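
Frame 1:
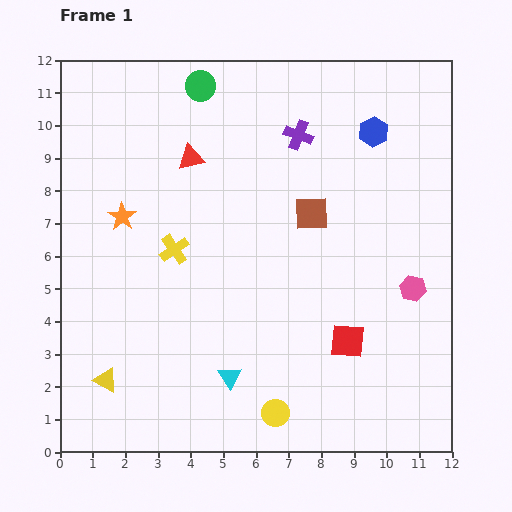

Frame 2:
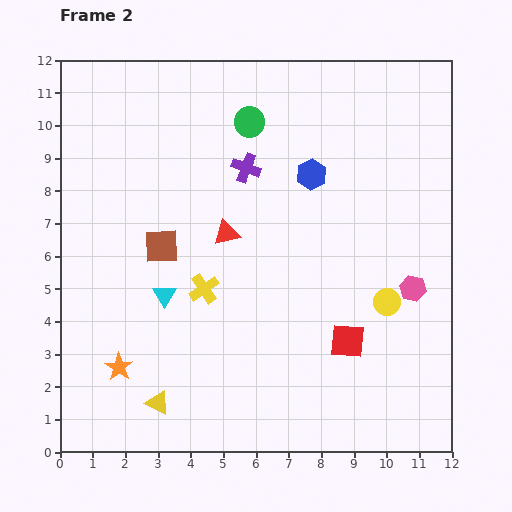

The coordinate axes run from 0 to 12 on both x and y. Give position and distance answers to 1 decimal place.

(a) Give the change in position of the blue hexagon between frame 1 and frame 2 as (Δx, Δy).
(-1.9, -1.3)

The blue hexagon was at (9.6, 9.8) in frame 1 and (7.7, 8.5) in frame 2.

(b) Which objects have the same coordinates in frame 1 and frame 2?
the red square, the pink hexagon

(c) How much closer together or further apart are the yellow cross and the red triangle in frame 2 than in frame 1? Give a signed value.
-1.0

Distance in frame 1: 2.8. Distance in frame 2: 1.8.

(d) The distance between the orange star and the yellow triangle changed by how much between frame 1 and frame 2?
-3.4

Distance in frame 1: 5.0. Distance in frame 2: 1.6.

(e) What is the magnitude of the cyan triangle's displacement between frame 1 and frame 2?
3.2

The cyan triangle moved from (5.2, 2.3) to (3.2, 4.8), a distance of √(2.0² + 2.5²) ≈ 3.2.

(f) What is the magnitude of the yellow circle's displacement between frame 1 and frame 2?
4.8

The yellow circle moved from (6.6, 1.2) to (10.0, 4.6), a distance of √(3.4² + 3.4²) ≈ 4.8.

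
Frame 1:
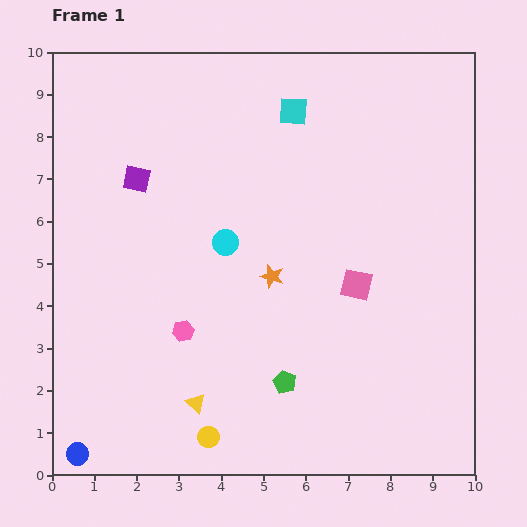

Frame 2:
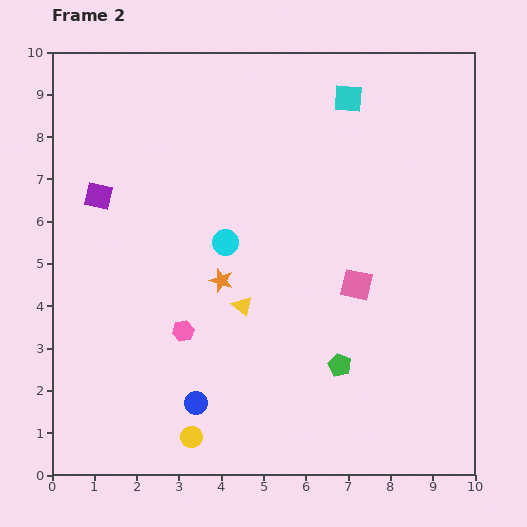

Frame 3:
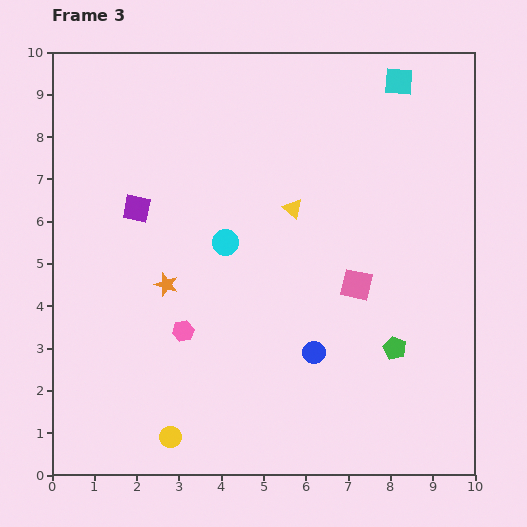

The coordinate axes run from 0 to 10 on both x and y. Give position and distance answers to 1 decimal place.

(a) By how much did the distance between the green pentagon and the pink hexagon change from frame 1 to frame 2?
+1.1

Distance in frame 1: 2.7. Distance in frame 2: 3.8.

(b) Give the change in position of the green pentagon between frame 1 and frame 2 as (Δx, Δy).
(1.3, 0.4)

The green pentagon was at (5.5, 2.2) in frame 1 and (6.8, 2.6) in frame 2.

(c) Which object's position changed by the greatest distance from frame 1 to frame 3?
the blue circle

(moved 6.1; next 5.1)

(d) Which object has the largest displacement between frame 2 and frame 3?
the blue circle

(moved 3.0; next 2.6)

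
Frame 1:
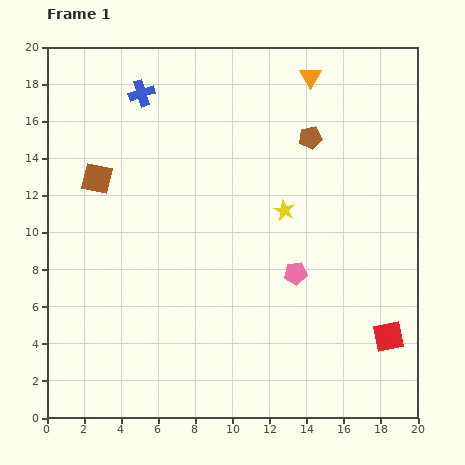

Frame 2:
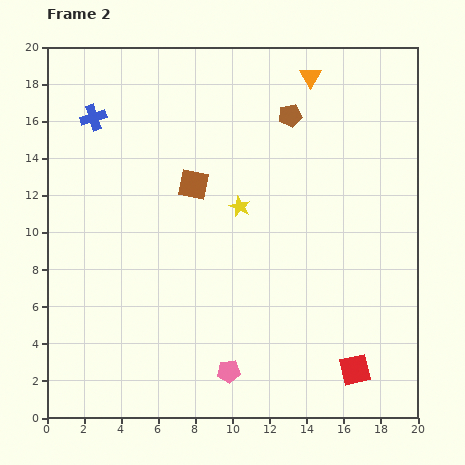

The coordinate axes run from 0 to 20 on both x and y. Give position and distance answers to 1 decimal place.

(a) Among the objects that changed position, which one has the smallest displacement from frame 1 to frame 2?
the brown pentagon

(moved 1.6)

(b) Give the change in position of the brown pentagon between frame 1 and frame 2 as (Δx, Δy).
(-1.1, 1.2)

The brown pentagon was at (14.2, 15.1) in frame 1 and (13.1, 16.3) in frame 2.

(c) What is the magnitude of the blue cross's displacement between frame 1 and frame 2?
2.9

The blue cross moved from (5.1, 17.5) to (2.5, 16.2), a distance of √(2.6² + 1.3²) ≈ 2.9.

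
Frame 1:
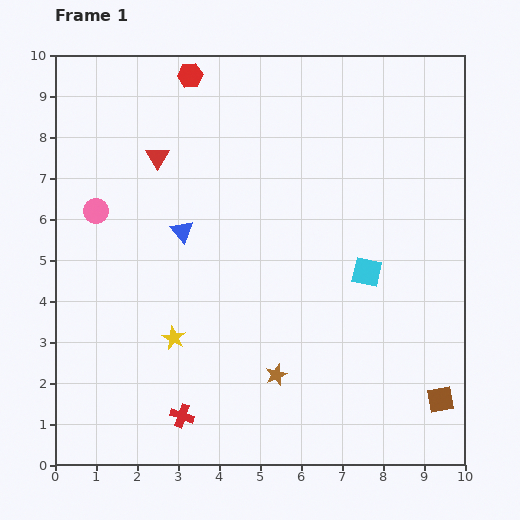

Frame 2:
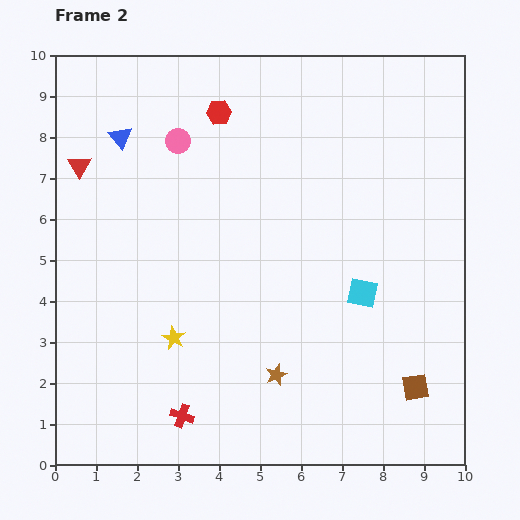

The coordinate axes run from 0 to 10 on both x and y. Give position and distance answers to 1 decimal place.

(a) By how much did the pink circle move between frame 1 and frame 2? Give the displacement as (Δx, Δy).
(2.0, 1.7)

The pink circle was at (1.0, 6.2) in frame 1 and (3.0, 7.9) in frame 2.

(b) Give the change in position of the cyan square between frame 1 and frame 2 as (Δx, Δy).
(-0.1, -0.5)

The cyan square was at (7.6, 4.7) in frame 1 and (7.5, 4.2) in frame 2.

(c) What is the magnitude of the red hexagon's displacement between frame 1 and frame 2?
1.1

The red hexagon moved from (3.3, 9.5) to (4.0, 8.6), a distance of √(0.7² + 0.9²) ≈ 1.1.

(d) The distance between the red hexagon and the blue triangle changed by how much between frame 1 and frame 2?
-1.3

Distance in frame 1: 3.8. Distance in frame 2: 2.5.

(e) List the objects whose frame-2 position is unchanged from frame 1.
the red cross, the brown star, the yellow star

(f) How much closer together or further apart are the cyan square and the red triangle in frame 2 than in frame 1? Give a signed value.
+1.8

Distance in frame 1: 5.8. Distance in frame 2: 7.6.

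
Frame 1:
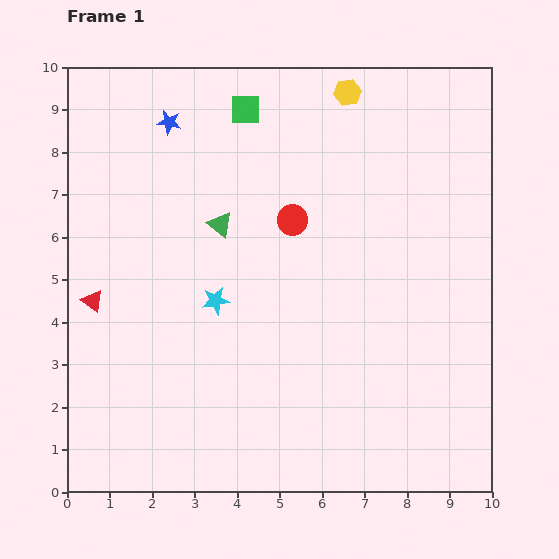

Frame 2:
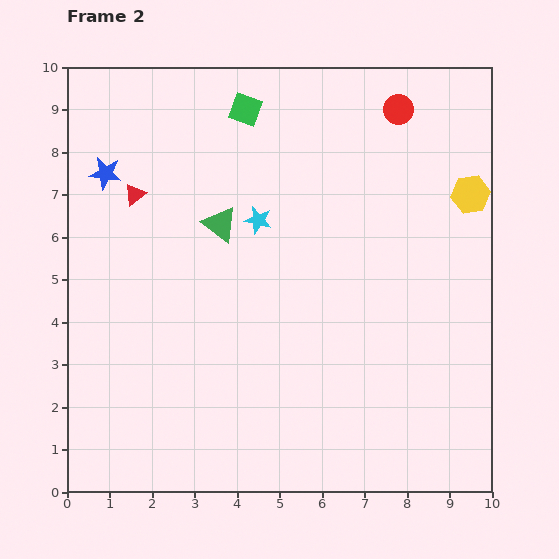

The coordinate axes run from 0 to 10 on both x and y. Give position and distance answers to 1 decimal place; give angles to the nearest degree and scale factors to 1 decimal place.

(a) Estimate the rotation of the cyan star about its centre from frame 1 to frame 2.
23° clockwise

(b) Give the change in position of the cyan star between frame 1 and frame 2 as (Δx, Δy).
(1.0, 1.9)

The cyan star was at (3.5, 4.5) in frame 1 and (4.5, 6.4) in frame 2.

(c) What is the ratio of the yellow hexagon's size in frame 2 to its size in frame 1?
1.4×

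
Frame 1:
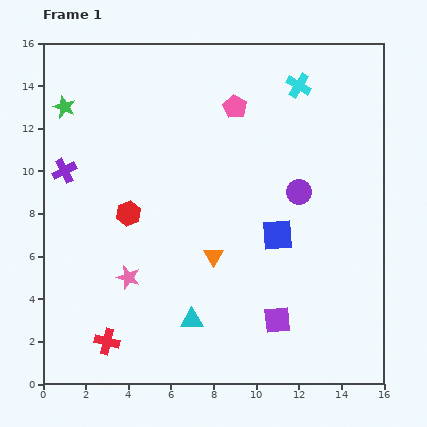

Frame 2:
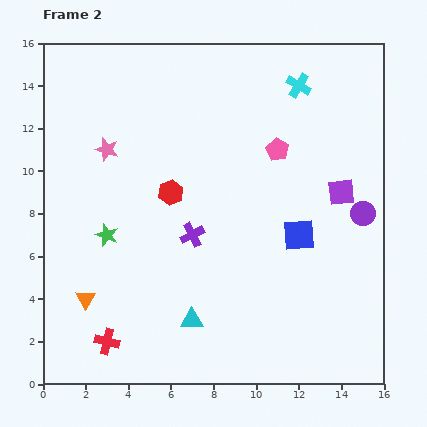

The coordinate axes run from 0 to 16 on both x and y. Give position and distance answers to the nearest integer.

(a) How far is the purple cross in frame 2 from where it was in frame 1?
7

The purple cross moved from (1, 10) to (7, 7), a distance of √(6² + 3²) ≈ 7.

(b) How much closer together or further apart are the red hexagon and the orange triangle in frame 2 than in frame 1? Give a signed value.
+2

Distance in frame 1: 4. Distance in frame 2: 6.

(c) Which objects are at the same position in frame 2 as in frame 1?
the cyan cross, the red cross, the cyan triangle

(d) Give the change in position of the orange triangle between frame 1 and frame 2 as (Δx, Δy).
(-6, -2)

The orange triangle was at (8, 6) in frame 1 and (2, 4) in frame 2.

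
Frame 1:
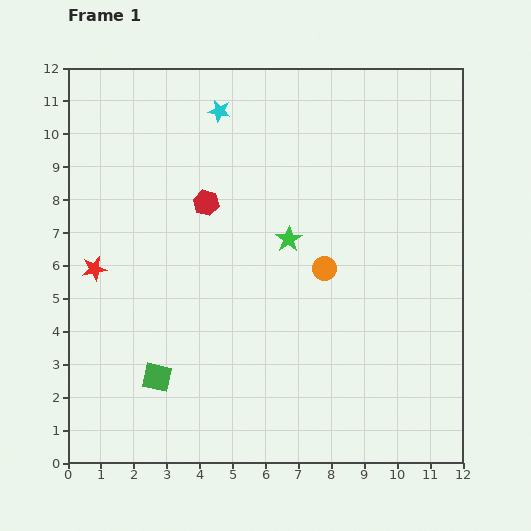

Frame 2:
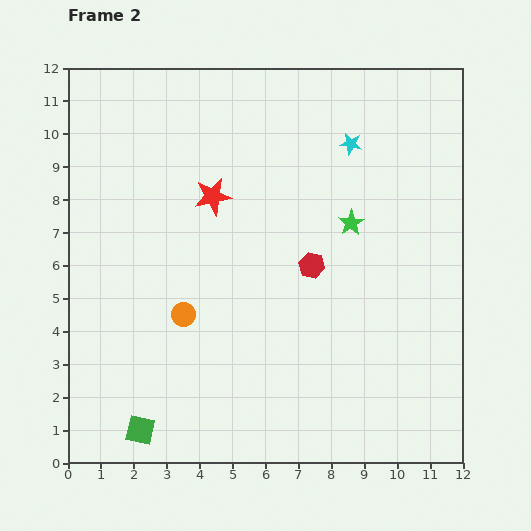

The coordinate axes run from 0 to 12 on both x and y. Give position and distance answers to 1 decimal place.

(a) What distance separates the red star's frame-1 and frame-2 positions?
4.2

The red star moved from (0.8, 5.9) to (4.4, 8.1), a distance of √(3.6² + 2.2²) ≈ 4.2.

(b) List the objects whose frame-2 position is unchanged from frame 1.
none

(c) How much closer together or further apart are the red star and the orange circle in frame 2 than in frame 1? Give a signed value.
-3.3

Distance in frame 1: 7.0. Distance in frame 2: 3.7.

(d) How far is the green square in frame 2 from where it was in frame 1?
1.7

The green square moved from (2.7, 2.6) to (2.2, 1.0), a distance of √(0.5² + 1.6²) ≈ 1.7.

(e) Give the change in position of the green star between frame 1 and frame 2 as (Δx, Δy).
(1.9, 0.5)

The green star was at (6.7, 6.8) in frame 1 and (8.6, 7.3) in frame 2.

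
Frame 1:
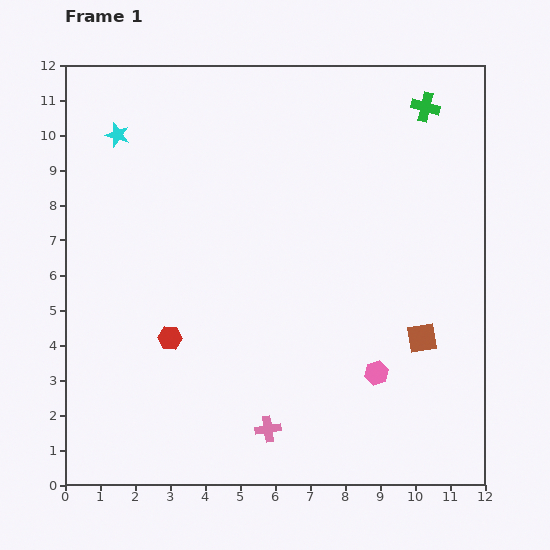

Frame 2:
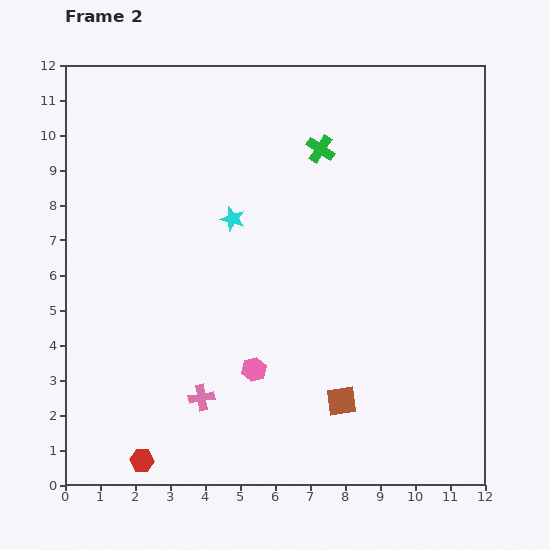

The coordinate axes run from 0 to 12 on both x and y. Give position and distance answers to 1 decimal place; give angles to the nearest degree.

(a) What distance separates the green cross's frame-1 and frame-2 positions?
3.2

The green cross moved from (10.3, 10.8) to (7.3, 9.6), a distance of √(3.0² + 1.2²) ≈ 3.2.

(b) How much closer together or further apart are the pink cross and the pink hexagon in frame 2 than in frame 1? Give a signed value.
-1.8

Distance in frame 1: 3.5. Distance in frame 2: 1.7.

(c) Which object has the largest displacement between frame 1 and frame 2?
the cyan star

(moved 4.1; next 3.6)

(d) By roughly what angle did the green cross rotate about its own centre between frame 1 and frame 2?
19° clockwise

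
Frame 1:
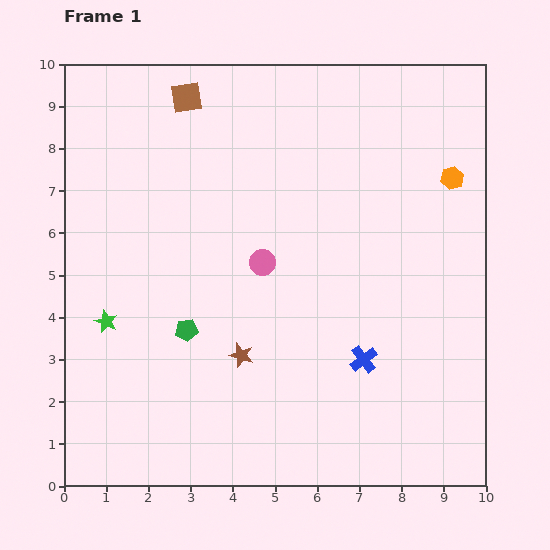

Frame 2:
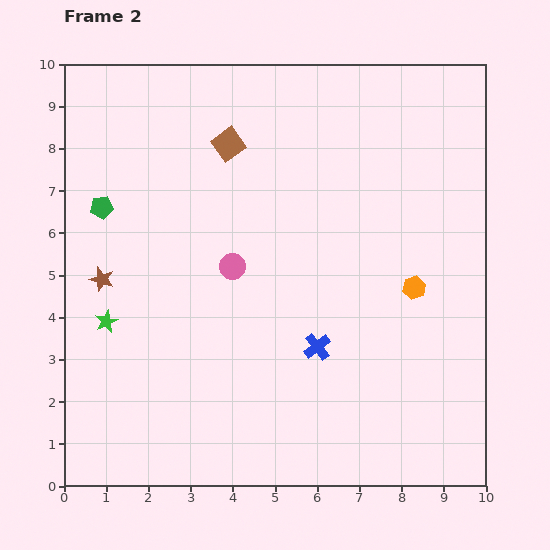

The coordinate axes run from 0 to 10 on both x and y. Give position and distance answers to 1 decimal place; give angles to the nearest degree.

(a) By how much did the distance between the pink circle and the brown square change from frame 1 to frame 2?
-1.4

Distance in frame 1: 4.3. Distance in frame 2: 2.9.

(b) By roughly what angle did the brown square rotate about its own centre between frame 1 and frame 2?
28° counter-clockwise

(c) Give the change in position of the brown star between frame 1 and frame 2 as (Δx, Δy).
(-3.3, 1.8)

The brown star was at (4.2, 3.1) in frame 1 and (0.9, 4.9) in frame 2.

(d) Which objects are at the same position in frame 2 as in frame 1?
the green star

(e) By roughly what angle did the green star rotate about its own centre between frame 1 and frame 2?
24° clockwise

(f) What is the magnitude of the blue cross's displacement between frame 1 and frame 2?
1.1

The blue cross moved from (7.1, 3.0) to (6.0, 3.3), a distance of √(1.1² + 0.3²) ≈ 1.1.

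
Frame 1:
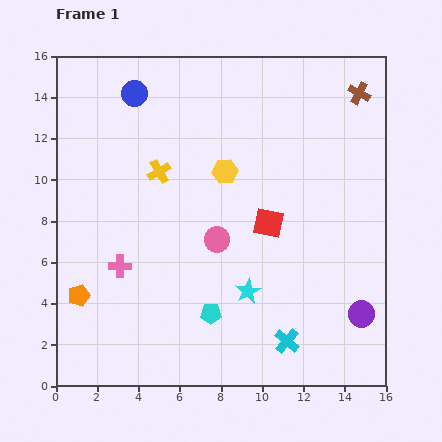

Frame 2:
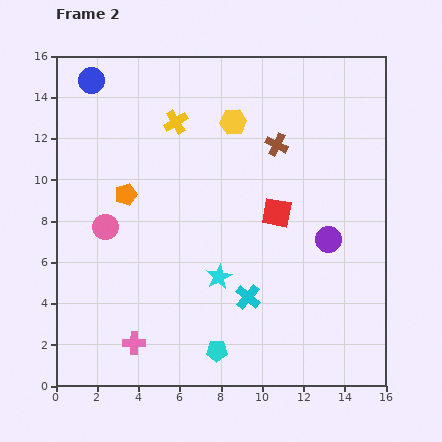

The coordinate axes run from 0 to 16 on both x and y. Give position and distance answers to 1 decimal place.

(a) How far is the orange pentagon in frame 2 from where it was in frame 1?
5.4

The orange pentagon moved from (1.1, 4.4) to (3.4, 9.3), a distance of √(2.3² + 4.9²) ≈ 5.4.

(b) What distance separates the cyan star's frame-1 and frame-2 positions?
1.6

The cyan star moved from (9.3, 4.6) to (7.9, 5.3), a distance of √(1.4² + 0.7²) ≈ 1.6.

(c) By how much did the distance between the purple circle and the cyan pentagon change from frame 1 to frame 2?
+0.3

Distance in frame 1: 7.3. Distance in frame 2: 7.6.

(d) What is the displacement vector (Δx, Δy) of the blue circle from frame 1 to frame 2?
(-2.1, 0.6)

The blue circle was at (3.8, 14.2) in frame 1 and (1.7, 14.8) in frame 2.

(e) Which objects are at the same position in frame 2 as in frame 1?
none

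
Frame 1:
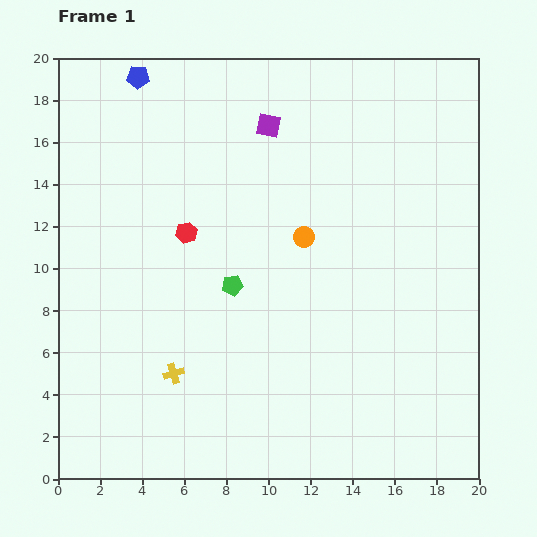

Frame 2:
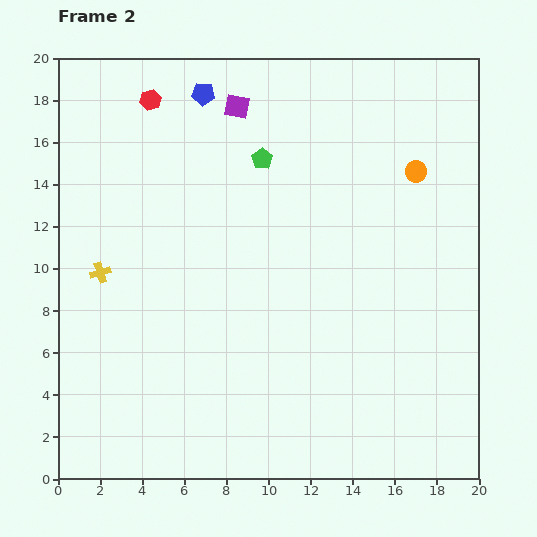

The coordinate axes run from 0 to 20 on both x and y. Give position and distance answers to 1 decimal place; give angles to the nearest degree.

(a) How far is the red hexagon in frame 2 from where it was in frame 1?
6.5

The red hexagon moved from (6.1, 11.7) to (4.4, 18.0), a distance of √(1.7² + 6.3²) ≈ 6.5.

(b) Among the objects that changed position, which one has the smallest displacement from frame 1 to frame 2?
the purple square

(moved 1.7)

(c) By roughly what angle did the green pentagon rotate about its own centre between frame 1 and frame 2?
23° counter-clockwise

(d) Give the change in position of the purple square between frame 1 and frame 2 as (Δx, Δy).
(-1.5, 0.9)

The purple square was at (10.0, 16.8) in frame 1 and (8.5, 17.7) in frame 2.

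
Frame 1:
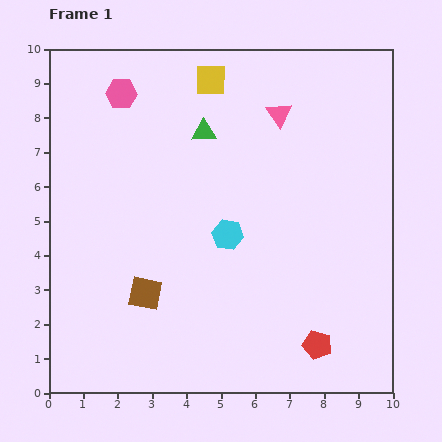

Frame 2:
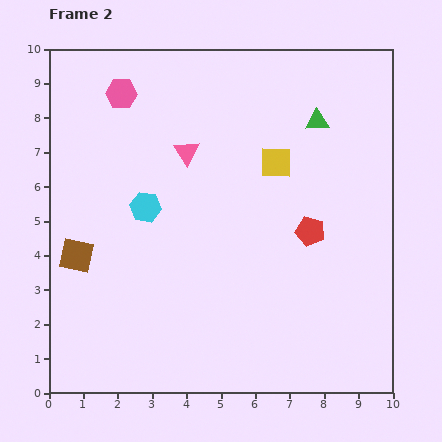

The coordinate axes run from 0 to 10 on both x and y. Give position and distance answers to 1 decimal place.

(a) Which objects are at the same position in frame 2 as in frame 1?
the pink hexagon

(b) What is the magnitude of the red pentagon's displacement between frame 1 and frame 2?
3.3

The red pentagon moved from (7.8, 1.4) to (7.6, 4.7), a distance of √(0.2² + 3.3²) ≈ 3.3.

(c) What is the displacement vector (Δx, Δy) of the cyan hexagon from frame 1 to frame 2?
(-2.4, 0.8)

The cyan hexagon was at (5.2, 4.6) in frame 1 and (2.8, 5.4) in frame 2.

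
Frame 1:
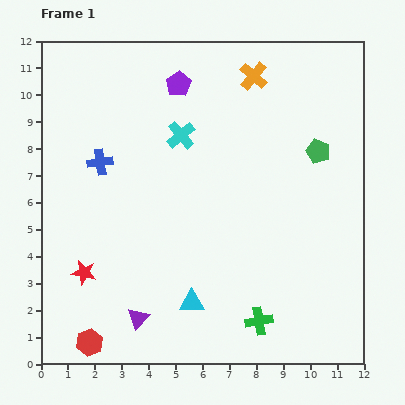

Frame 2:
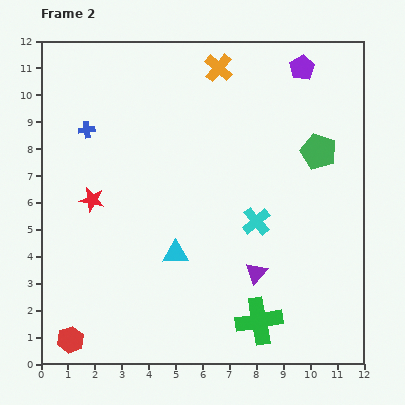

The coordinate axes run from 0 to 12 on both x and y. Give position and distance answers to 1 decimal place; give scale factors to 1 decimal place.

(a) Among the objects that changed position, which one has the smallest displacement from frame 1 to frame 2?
the red hexagon

(moved 0.7)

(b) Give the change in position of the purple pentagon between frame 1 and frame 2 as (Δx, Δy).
(4.6, 0.6)

The purple pentagon was at (5.1, 10.4) in frame 1 and (9.7, 11.0) in frame 2.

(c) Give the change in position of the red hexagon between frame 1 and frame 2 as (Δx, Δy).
(-0.7, 0.1)

The red hexagon was at (1.8, 0.8) in frame 1 and (1.1, 0.9) in frame 2.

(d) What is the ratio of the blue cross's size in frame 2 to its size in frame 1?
0.6×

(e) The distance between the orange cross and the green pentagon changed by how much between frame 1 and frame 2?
+1.1

Distance in frame 1: 3.7. Distance in frame 2: 4.8.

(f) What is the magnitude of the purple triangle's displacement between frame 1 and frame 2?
4.7

The purple triangle moved from (3.6, 1.7) to (8.0, 3.4), a distance of √(4.4² + 1.7²) ≈ 4.7.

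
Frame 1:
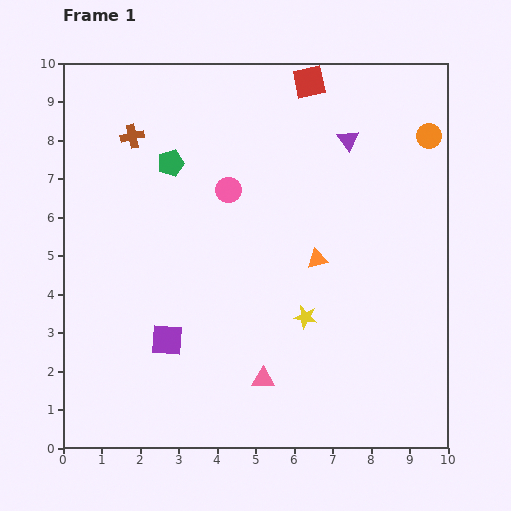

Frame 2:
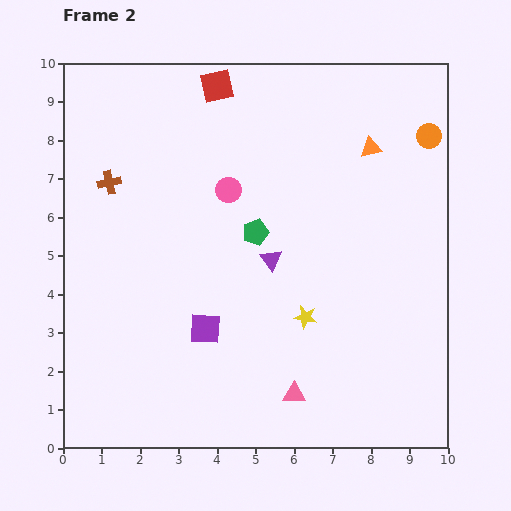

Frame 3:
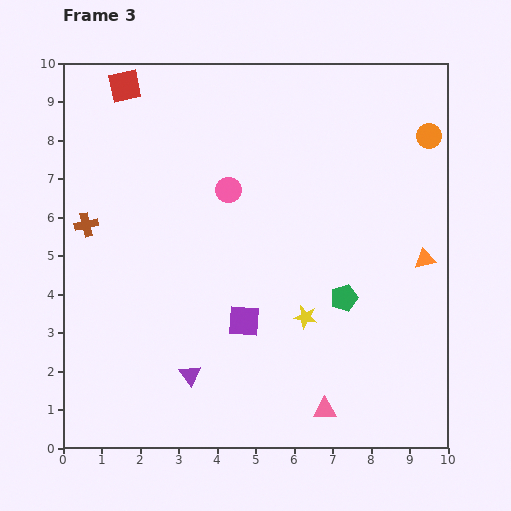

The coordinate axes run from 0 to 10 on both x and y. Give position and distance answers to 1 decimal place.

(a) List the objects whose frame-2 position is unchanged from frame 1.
the yellow star, the orange circle, the pink circle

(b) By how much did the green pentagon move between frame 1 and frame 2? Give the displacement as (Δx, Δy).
(2.2, -1.8)

The green pentagon was at (2.8, 7.4) in frame 1 and (5.0, 5.6) in frame 2.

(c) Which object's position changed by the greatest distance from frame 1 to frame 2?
the purple triangle

(moved 3.7; next 3.2)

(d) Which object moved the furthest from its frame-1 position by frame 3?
the purple triangle

(moved 7.3; next 5.7)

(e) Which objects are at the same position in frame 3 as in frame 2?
the yellow star, the orange circle, the pink circle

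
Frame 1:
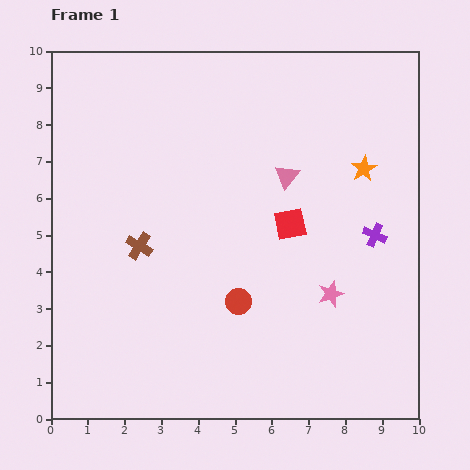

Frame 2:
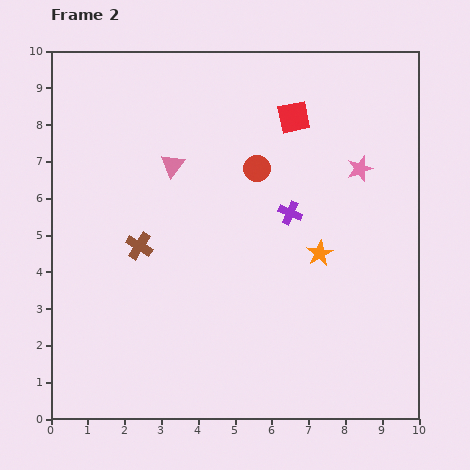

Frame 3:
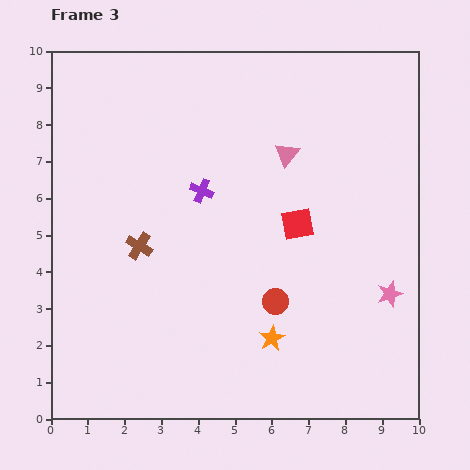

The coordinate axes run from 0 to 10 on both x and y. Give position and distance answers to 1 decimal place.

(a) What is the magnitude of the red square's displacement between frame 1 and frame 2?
2.9

The red square moved from (6.5, 5.3) to (6.6, 8.2), a distance of √(0.1² + 2.9²) ≈ 2.9.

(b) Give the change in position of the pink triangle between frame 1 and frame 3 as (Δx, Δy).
(0.0, 0.6)

The pink triangle was at (6.4, 6.6) in frame 1 and (6.4, 7.2) in frame 3.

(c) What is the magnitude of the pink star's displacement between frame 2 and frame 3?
3.5

The pink star moved from (8.4, 6.8) to (9.2, 3.4), a distance of √(0.8² + 3.4²) ≈ 3.5.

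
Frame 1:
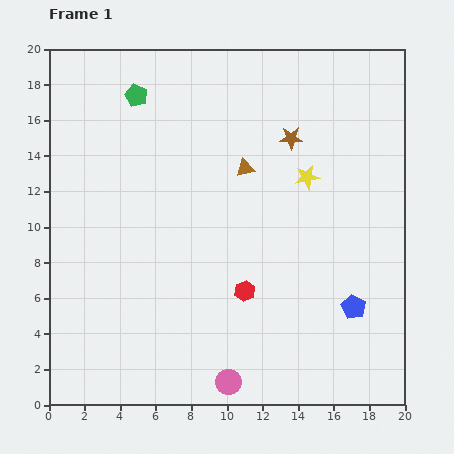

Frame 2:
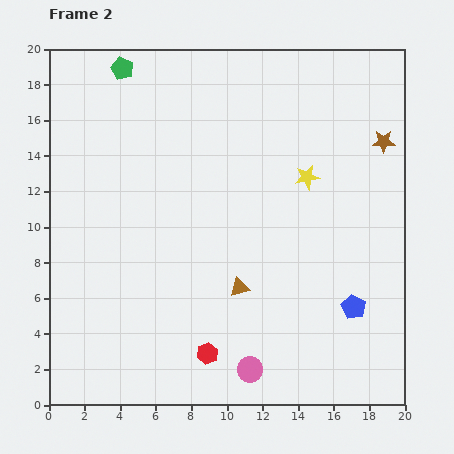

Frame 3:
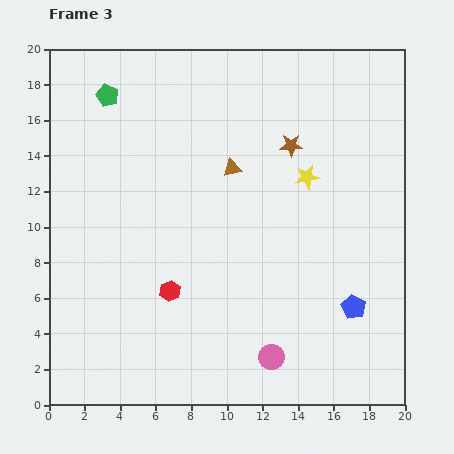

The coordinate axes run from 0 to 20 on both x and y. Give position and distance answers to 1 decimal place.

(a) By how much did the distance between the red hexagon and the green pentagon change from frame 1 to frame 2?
+4.1

Distance in frame 1: 12.6. Distance in frame 2: 16.7.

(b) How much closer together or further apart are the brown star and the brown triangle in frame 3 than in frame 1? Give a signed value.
+0.4

Distance in frame 1: 3.1. Distance in frame 3: 3.5.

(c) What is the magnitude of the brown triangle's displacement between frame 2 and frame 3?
6.7

The brown triangle moved from (10.7, 6.6) to (10.3, 13.3), a distance of √(0.4² + 6.7²) ≈ 6.7.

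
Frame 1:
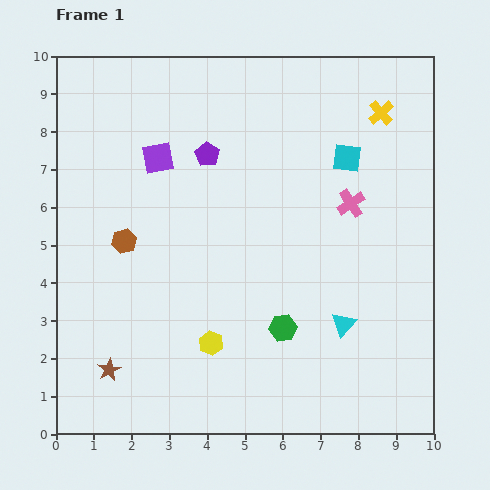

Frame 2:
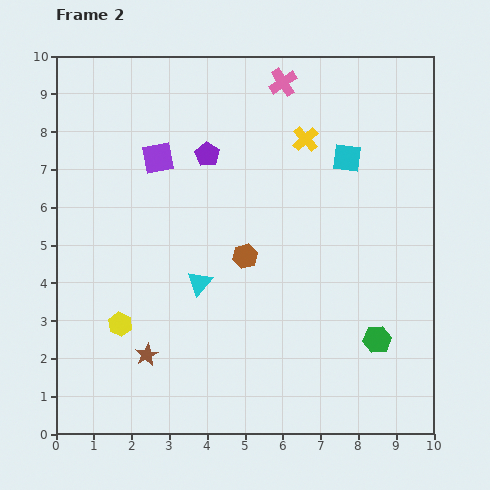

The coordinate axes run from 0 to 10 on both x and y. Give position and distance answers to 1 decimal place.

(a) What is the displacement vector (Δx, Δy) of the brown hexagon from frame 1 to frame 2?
(3.2, -0.4)

The brown hexagon was at (1.8, 5.1) in frame 1 and (5.0, 4.7) in frame 2.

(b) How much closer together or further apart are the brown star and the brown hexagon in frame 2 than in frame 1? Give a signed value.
+0.3

Distance in frame 1: 3.4. Distance in frame 2: 3.7.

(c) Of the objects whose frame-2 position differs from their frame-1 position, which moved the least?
the brown star

(moved 1.1)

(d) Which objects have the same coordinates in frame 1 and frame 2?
the purple pentagon, the purple square, the cyan square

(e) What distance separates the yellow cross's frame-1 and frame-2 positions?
2.1

The yellow cross moved from (8.6, 8.5) to (6.6, 7.8), a distance of √(2.0² + 0.7²) ≈ 2.1.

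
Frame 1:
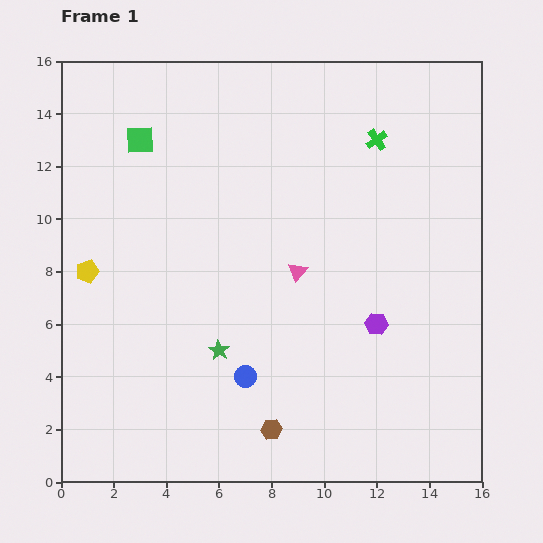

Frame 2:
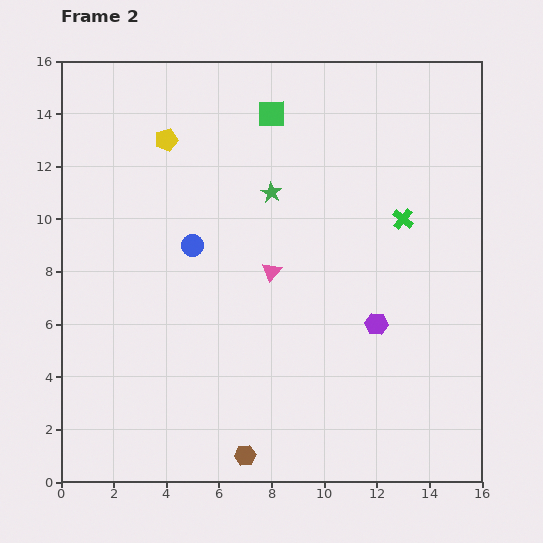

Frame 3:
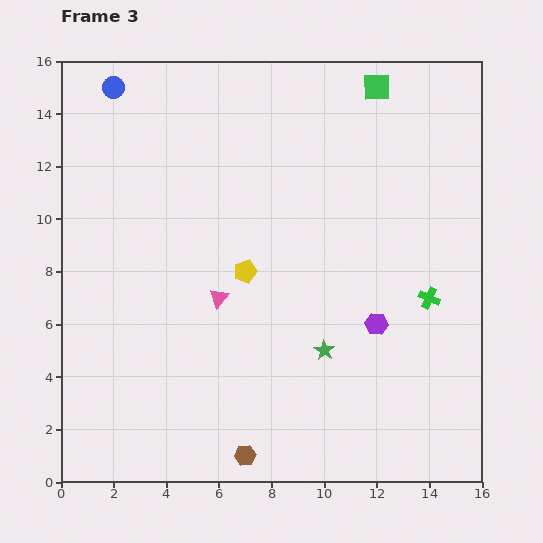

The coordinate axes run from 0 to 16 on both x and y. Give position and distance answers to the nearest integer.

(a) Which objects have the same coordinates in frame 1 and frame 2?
the purple hexagon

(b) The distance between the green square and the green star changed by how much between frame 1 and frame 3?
+1

Distance in frame 1: 9. Distance in frame 3: 10.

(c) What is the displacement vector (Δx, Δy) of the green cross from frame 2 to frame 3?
(1, -3)

The green cross was at (13, 10) in frame 2 and (14, 7) in frame 3.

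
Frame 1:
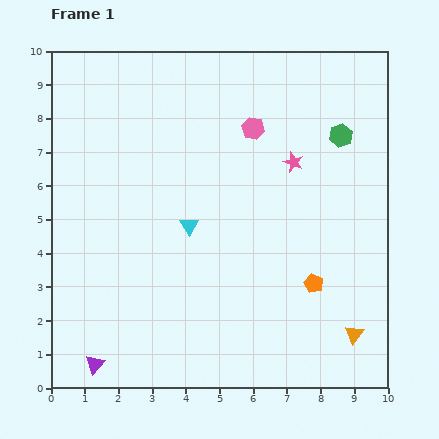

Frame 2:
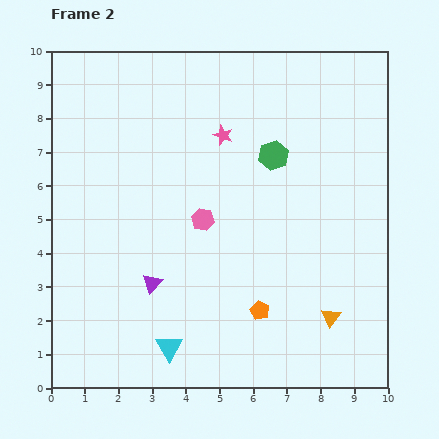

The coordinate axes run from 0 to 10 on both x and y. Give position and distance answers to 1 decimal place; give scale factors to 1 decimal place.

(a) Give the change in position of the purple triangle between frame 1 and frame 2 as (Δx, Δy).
(1.7, 2.4)

The purple triangle was at (1.3, 0.7) in frame 1 and (3.0, 3.1) in frame 2.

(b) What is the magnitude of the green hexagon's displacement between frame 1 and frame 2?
2.1

The green hexagon moved from (8.6, 7.5) to (6.6, 6.9), a distance of √(2.0² + 0.6²) ≈ 2.1.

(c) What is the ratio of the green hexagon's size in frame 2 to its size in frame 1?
1.3×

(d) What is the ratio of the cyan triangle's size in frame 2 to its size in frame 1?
1.5×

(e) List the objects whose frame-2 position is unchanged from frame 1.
none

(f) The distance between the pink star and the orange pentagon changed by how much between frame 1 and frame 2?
+1.7

Distance in frame 1: 3.6. Distance in frame 2: 5.3.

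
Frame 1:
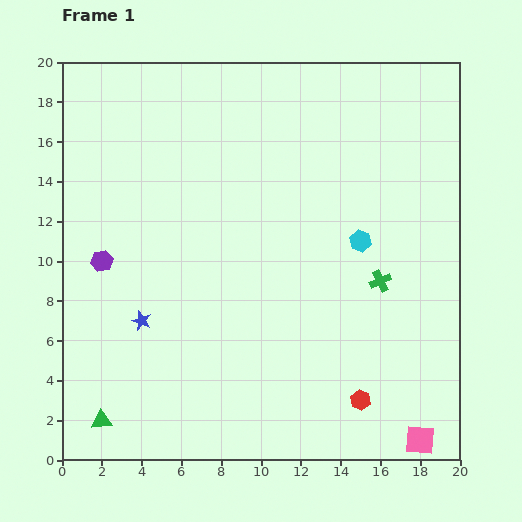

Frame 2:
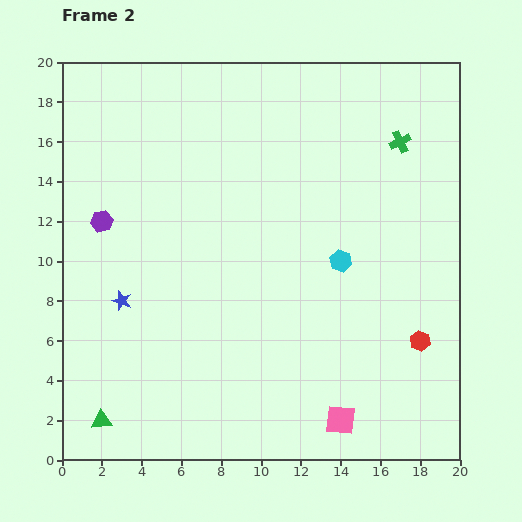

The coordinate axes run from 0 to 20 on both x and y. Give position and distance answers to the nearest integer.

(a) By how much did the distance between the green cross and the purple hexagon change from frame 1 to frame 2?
+2

Distance in frame 1: 14. Distance in frame 2: 16.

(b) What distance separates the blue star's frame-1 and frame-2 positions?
1

The blue star moved from (4, 7) to (3, 8), a distance of √(1² + 1²) ≈ 1.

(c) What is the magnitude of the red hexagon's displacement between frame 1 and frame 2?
4

The red hexagon moved from (15, 3) to (18, 6), a distance of √(3² + 3²) ≈ 4.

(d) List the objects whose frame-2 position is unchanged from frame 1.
the green triangle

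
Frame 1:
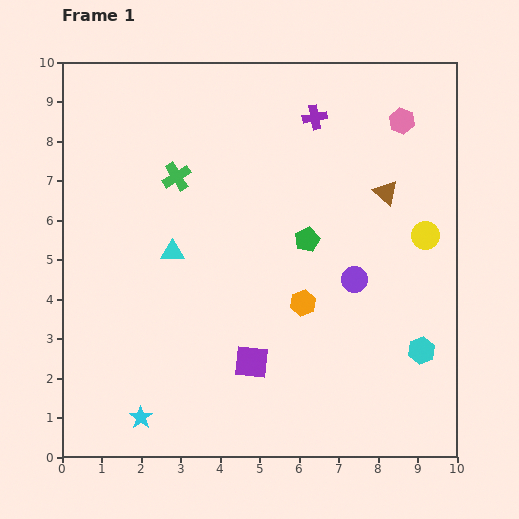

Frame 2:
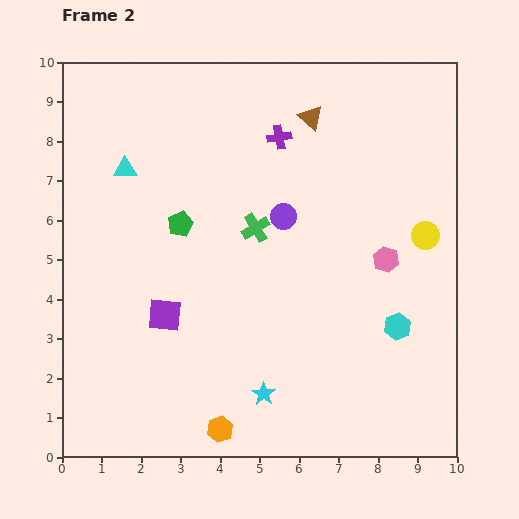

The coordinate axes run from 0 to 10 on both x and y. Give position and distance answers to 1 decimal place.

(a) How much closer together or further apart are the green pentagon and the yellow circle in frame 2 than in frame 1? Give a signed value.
+3.2

Distance in frame 1: 3.0. Distance in frame 2: 6.2.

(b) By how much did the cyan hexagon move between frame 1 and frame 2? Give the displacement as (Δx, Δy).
(-0.6, 0.6)

The cyan hexagon was at (9.1, 2.7) in frame 1 and (8.5, 3.3) in frame 2.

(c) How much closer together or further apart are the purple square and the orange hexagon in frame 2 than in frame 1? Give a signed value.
+1.2

Distance in frame 1: 2.0. Distance in frame 2: 3.2.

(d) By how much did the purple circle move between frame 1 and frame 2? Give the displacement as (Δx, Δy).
(-1.8, 1.6)

The purple circle was at (7.4, 4.5) in frame 1 and (5.6, 6.1) in frame 2.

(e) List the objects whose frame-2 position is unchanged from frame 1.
the yellow circle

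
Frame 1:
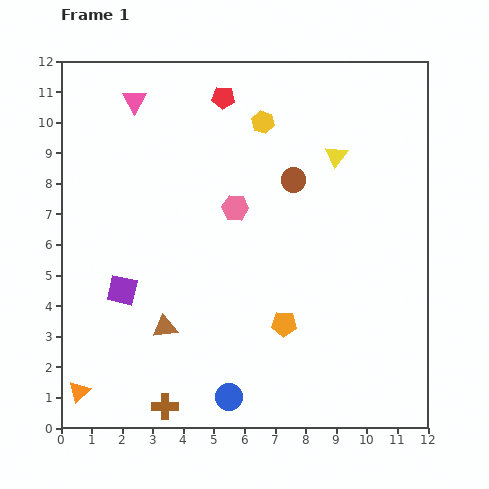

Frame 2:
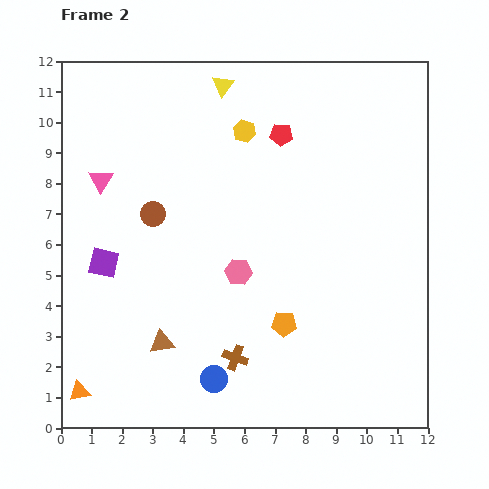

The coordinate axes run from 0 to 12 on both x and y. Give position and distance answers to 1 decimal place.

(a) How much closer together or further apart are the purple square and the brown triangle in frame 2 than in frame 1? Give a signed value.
+1.4

Distance in frame 1: 1.8. Distance in frame 2: 3.2.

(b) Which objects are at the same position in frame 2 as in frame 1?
the orange pentagon, the orange triangle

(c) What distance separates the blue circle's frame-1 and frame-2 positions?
0.8

The blue circle moved from (5.5, 1.0) to (5.0, 1.6), a distance of √(0.5² + 0.6²) ≈ 0.8.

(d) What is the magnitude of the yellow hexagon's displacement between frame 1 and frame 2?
0.7

The yellow hexagon moved from (6.6, 10.0) to (6.0, 9.7), a distance of √(0.6² + 0.3²) ≈ 0.7.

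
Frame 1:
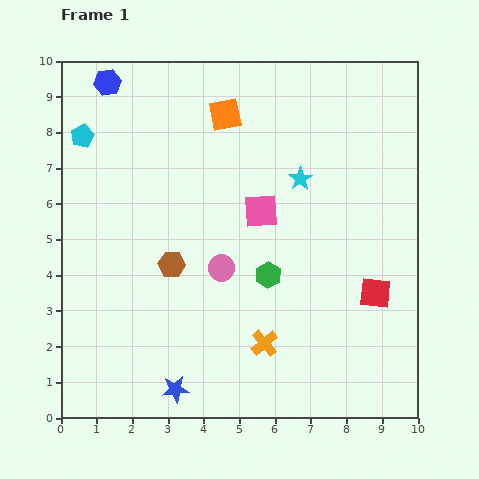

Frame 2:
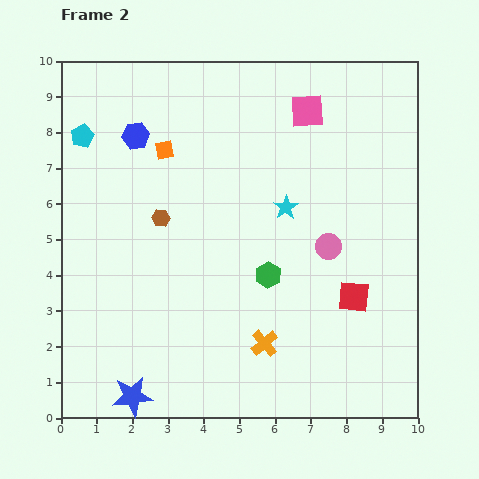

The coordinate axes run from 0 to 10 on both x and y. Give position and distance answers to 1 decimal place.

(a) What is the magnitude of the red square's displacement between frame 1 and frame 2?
0.6

The red square moved from (8.8, 3.5) to (8.2, 3.4), a distance of √(0.6² + 0.1²) ≈ 0.6.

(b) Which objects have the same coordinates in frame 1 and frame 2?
the green hexagon, the cyan pentagon, the orange cross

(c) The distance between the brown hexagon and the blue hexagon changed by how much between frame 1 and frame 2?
-3.0

Distance in frame 1: 5.4. Distance in frame 2: 2.4.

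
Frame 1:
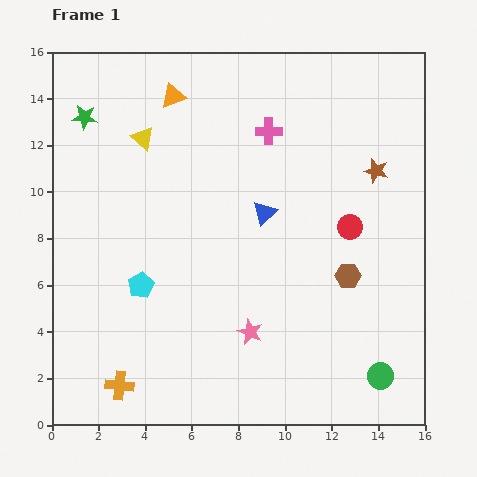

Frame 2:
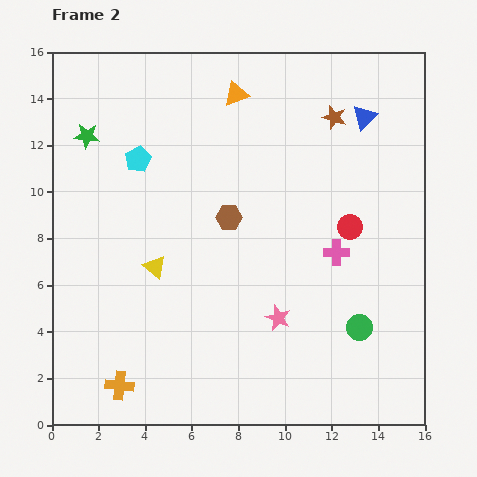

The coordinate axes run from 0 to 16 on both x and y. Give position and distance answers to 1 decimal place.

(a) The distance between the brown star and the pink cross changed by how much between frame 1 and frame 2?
+0.9

Distance in frame 1: 4.9. Distance in frame 2: 5.8.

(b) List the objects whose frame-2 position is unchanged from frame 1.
the red circle, the orange cross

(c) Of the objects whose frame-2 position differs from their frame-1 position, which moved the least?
the green star

(moved 0.8)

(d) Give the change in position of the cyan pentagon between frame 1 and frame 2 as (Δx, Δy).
(-0.1, 5.4)

The cyan pentagon was at (3.8, 6.0) in frame 1 and (3.7, 11.4) in frame 2.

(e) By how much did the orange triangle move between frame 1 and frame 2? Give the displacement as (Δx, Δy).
(2.7, 0.1)

The orange triangle was at (5.2, 14.1) in frame 1 and (7.9, 14.2) in frame 2.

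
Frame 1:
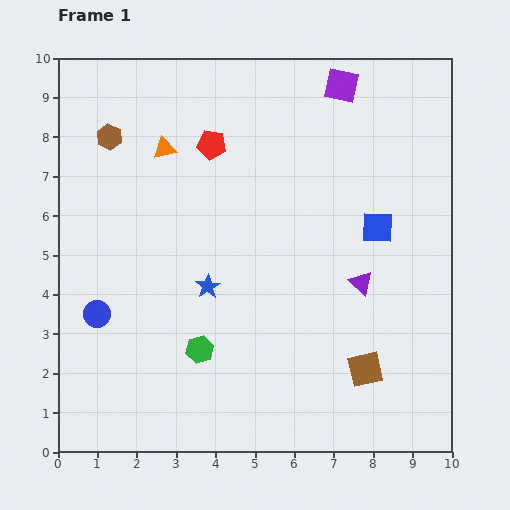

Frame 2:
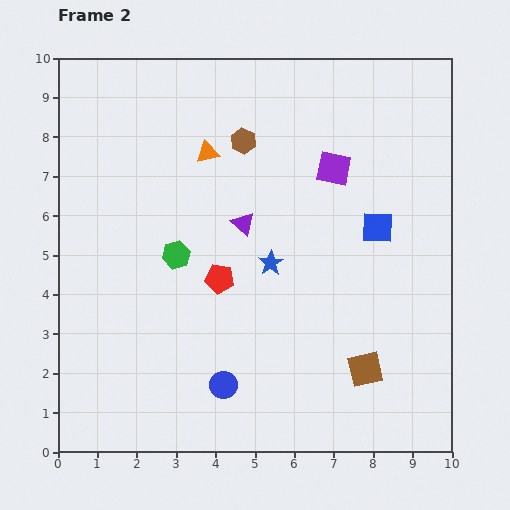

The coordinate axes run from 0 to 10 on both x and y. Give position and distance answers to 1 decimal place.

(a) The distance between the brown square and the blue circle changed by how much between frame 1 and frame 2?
-3.3

Distance in frame 1: 6.9. Distance in frame 2: 3.6.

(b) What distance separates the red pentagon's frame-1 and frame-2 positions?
3.4

The red pentagon moved from (3.9, 7.8) to (4.1, 4.4), a distance of √(0.2² + 3.4²) ≈ 3.4.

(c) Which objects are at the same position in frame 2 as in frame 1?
the blue square, the brown square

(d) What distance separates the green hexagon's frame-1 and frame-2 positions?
2.5

The green hexagon moved from (3.6, 2.6) to (3.0, 5.0), a distance of √(0.6² + 2.4²) ≈ 2.5.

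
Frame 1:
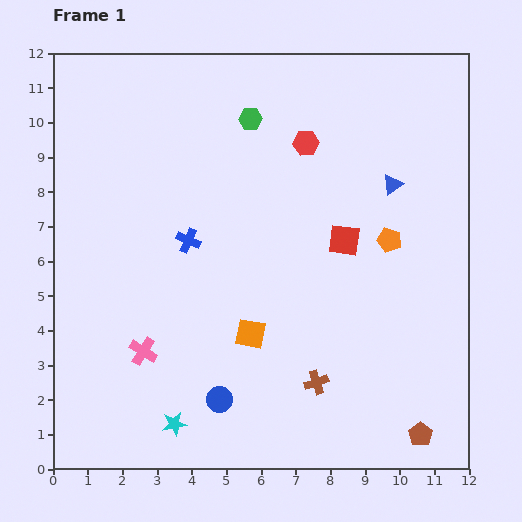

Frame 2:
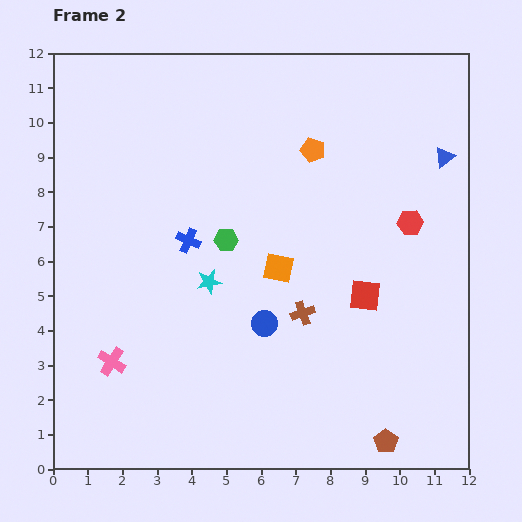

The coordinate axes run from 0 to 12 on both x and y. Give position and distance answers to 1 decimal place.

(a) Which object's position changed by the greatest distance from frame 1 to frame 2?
the cyan star

(moved 4.2; next 3.8)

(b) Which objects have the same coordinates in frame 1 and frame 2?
the blue cross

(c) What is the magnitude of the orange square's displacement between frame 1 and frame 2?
2.1

The orange square moved from (5.7, 3.9) to (6.5, 5.8), a distance of √(0.8² + 1.9²) ≈ 2.1.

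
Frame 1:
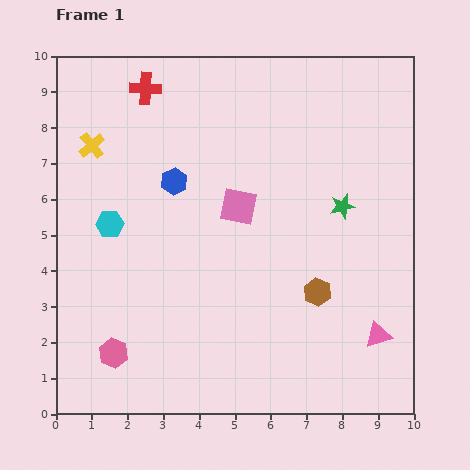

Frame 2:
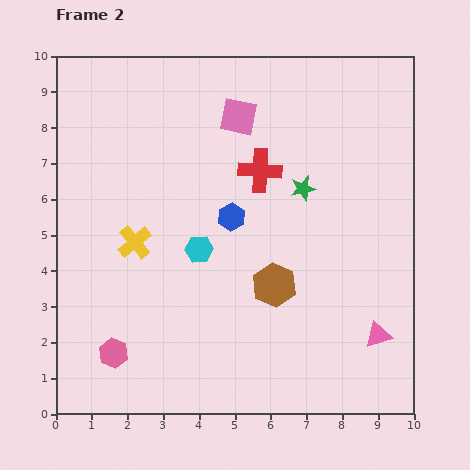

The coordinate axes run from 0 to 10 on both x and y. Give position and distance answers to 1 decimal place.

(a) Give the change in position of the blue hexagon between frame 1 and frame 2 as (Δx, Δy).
(1.6, -1.0)

The blue hexagon was at (3.3, 6.5) in frame 1 and (4.9, 5.5) in frame 2.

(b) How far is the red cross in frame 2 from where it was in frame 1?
3.9

The red cross moved from (2.5, 9.1) to (5.7, 6.8), a distance of √(3.2² + 2.3²) ≈ 3.9.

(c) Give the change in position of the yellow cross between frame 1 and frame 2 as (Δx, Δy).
(1.2, -2.7)

The yellow cross was at (1.0, 7.5) in frame 1 and (2.2, 4.8) in frame 2.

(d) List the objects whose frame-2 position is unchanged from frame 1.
the pink triangle, the pink hexagon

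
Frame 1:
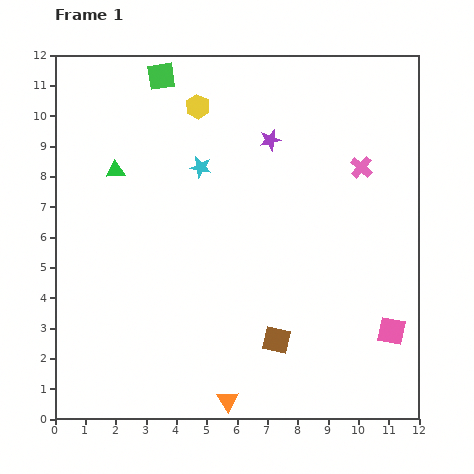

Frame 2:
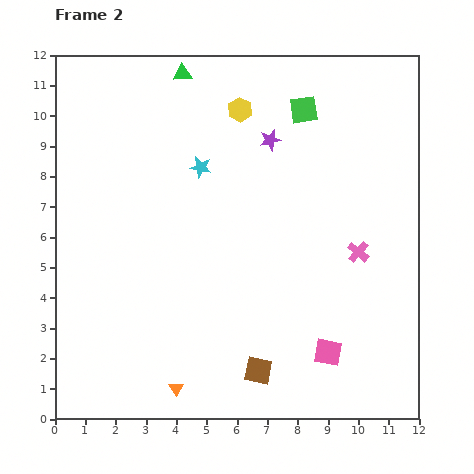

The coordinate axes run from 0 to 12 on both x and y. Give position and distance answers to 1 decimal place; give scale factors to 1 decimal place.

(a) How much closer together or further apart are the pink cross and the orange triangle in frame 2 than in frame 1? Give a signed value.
-1.4

Distance in frame 1: 8.9. Distance in frame 2: 7.5.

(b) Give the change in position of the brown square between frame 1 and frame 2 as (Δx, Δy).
(-0.6, -1.0)

The brown square was at (7.3, 2.6) in frame 1 and (6.7, 1.6) in frame 2.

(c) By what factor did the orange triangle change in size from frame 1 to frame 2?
0.6×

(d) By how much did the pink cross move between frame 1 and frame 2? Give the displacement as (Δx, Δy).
(-0.1, -2.8)

The pink cross was at (10.1, 8.3) in frame 1 and (10.0, 5.5) in frame 2.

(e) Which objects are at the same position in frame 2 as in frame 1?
the purple star, the cyan star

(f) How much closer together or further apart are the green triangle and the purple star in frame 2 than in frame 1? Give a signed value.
-1.6

Distance in frame 1: 5.2. Distance in frame 2: 3.6.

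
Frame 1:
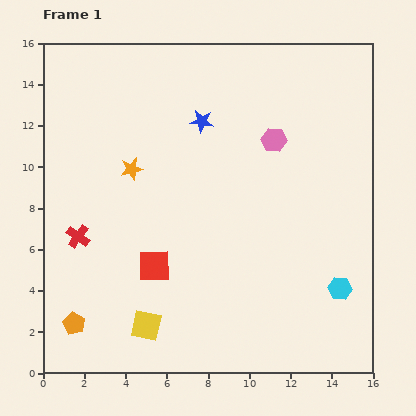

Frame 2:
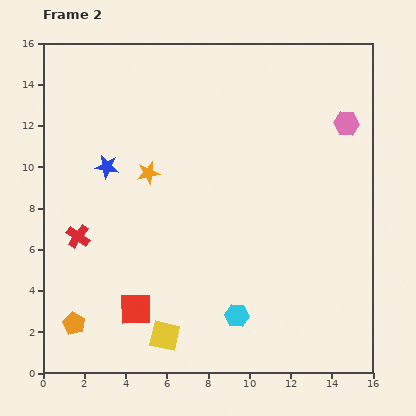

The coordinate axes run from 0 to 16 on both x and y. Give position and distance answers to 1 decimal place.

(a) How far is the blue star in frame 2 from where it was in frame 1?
5.1

The blue star moved from (7.7, 12.2) to (3.1, 10.0), a distance of √(4.6² + 2.2²) ≈ 5.1.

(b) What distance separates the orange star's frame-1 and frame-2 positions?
0.8

The orange star moved from (4.3, 9.9) to (5.1, 9.7), a distance of √(0.8² + 0.2²) ≈ 0.8.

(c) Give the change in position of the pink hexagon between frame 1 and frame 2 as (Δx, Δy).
(3.5, 0.8)

The pink hexagon was at (11.2, 11.3) in frame 1 and (14.7, 12.1) in frame 2.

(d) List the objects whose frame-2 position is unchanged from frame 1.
the orange pentagon, the red cross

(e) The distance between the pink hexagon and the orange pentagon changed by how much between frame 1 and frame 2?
+3.2

Distance in frame 1: 13.2. Distance in frame 2: 16.4.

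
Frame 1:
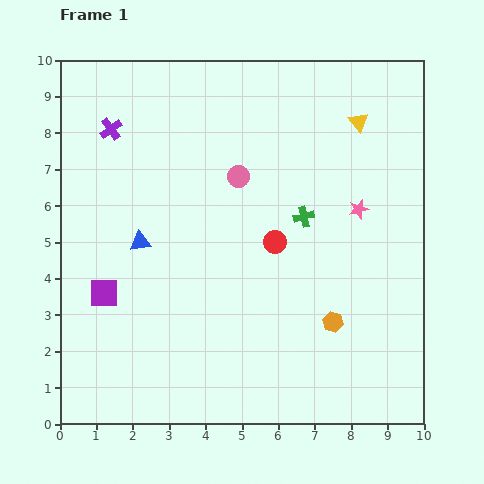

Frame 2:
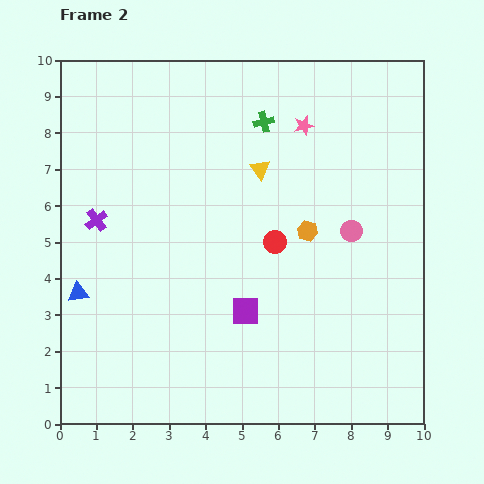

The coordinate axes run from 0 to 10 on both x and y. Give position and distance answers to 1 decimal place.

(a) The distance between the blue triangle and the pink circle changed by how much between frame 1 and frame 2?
+4.5

Distance in frame 1: 3.2. Distance in frame 2: 7.7.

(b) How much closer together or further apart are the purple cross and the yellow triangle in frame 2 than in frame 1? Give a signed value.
-2.1

Distance in frame 1: 6.8. Distance in frame 2: 4.7.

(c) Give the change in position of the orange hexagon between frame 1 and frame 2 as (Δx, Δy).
(-0.7, 2.5)

The orange hexagon was at (7.5, 2.8) in frame 1 and (6.8, 5.3) in frame 2.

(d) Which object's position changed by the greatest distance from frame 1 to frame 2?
the purple square

(moved 3.9; next 3.4)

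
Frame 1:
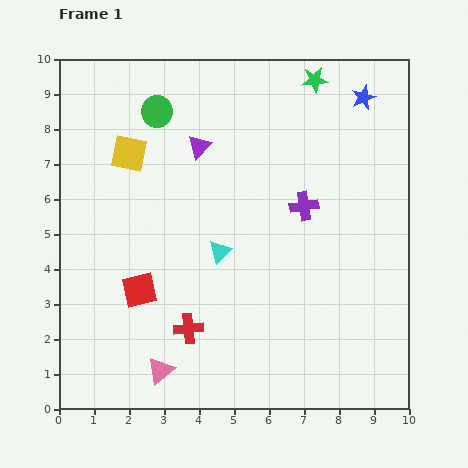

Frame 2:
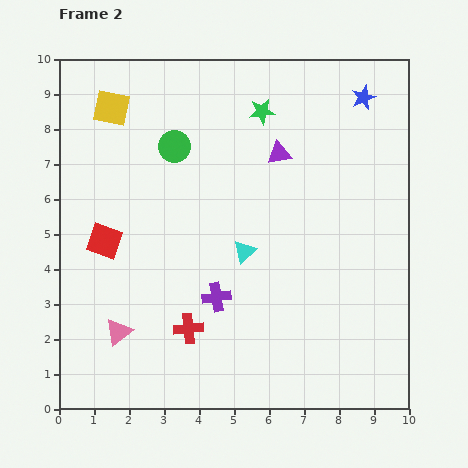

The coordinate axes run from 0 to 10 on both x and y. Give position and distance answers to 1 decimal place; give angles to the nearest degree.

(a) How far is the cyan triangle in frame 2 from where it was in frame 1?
0.7

The cyan triangle moved from (4.6, 4.5) to (5.3, 4.5), a distance of √(0.7² + 0.0²) ≈ 0.7.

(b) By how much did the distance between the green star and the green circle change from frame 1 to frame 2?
-1.9

Distance in frame 1: 4.6. Distance in frame 2: 2.7.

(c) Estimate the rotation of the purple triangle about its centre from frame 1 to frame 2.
33° clockwise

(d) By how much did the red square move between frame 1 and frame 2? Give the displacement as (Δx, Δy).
(-1.0, 1.4)

The red square was at (2.3, 3.4) in frame 1 and (1.3, 4.8) in frame 2.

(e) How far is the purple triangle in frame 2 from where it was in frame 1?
2.3

The purple triangle moved from (4.0, 7.5) to (6.3, 7.3), a distance of √(2.3² + 0.2²) ≈ 2.3.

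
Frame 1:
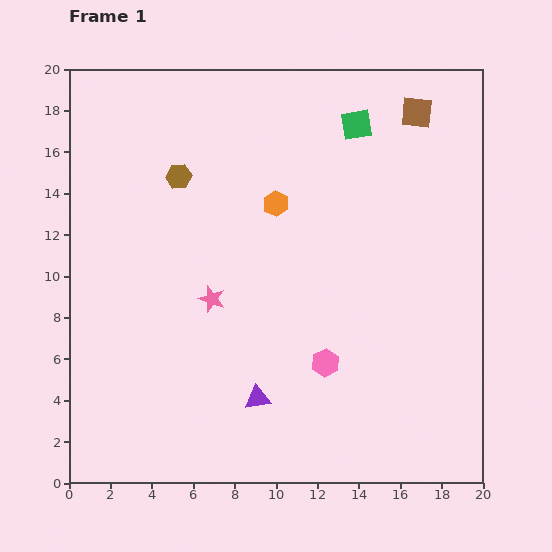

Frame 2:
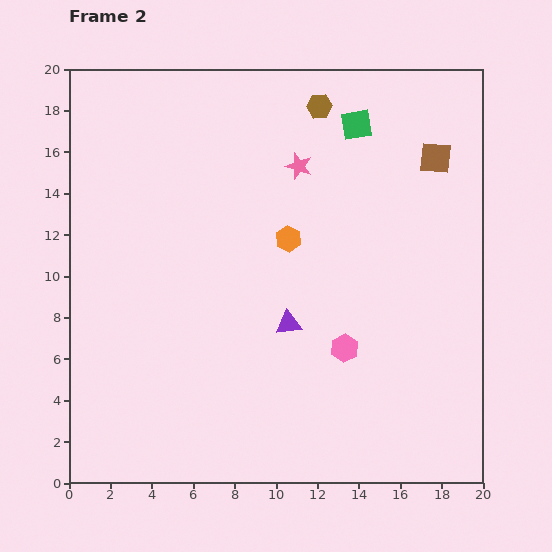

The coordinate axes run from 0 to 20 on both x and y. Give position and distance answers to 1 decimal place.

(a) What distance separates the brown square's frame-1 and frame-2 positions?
2.4

The brown square moved from (16.8, 17.9) to (17.7, 15.7), a distance of √(0.9² + 2.2²) ≈ 2.4.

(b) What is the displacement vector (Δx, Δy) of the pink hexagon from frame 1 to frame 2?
(0.9, 0.7)

The pink hexagon was at (12.4, 5.8) in frame 1 and (13.3, 6.5) in frame 2.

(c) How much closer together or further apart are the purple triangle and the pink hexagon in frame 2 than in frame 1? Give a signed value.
-0.7

Distance in frame 1: 3.7. Distance in frame 2: 3.0.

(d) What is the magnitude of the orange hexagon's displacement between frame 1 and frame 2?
1.8

The orange hexagon moved from (10.0, 13.5) to (10.6, 11.8), a distance of √(0.6² + 1.7²) ≈ 1.8.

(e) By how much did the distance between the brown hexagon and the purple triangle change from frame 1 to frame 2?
-0.8

Distance in frame 1: 11.4. Distance in frame 2: 10.6.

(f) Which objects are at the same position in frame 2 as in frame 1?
the green square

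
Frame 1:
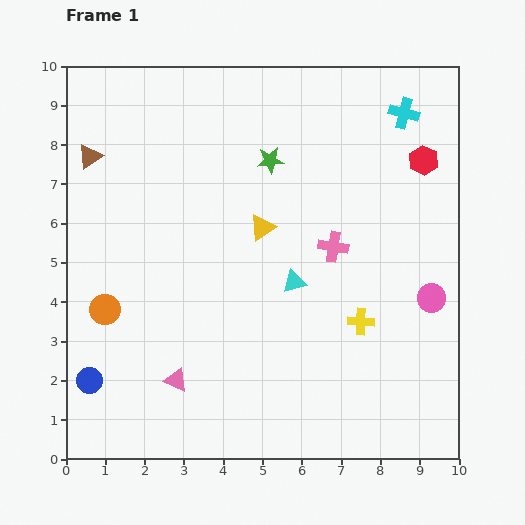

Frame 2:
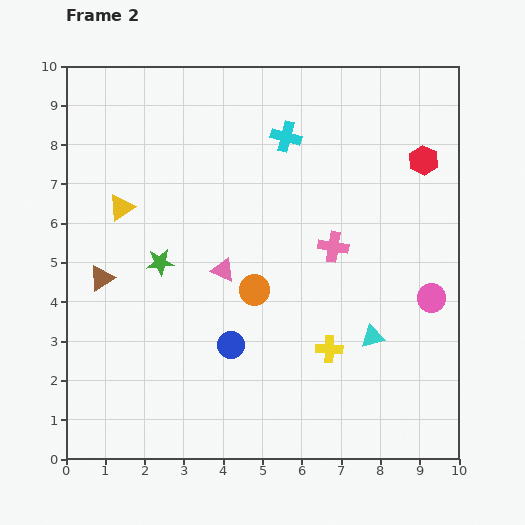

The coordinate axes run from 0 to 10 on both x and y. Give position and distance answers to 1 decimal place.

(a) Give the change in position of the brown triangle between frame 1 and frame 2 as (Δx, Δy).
(0.3, -3.1)

The brown triangle was at (0.6, 7.7) in frame 1 and (0.9, 4.6) in frame 2.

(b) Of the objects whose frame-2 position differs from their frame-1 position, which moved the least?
the yellow cross

(moved 1.1)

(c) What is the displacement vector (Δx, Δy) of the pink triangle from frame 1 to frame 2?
(1.2, 2.8)

The pink triangle was at (2.8, 2.0) in frame 1 and (4.0, 4.8) in frame 2.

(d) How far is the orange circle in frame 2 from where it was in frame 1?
3.8

The orange circle moved from (1.0, 3.8) to (4.8, 4.3), a distance of √(3.8² + 0.5²) ≈ 3.8.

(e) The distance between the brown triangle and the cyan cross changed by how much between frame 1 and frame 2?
-2.2

Distance in frame 1: 8.1. Distance in frame 2: 5.9.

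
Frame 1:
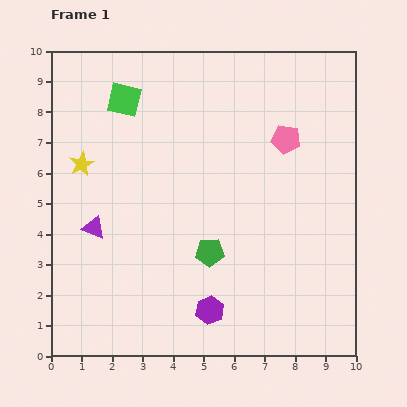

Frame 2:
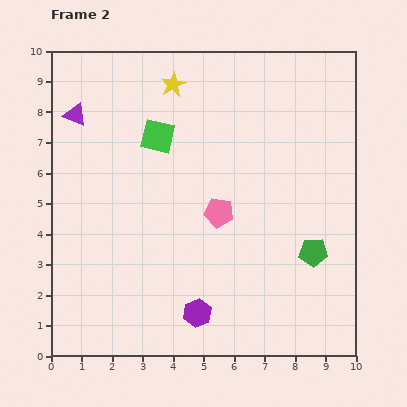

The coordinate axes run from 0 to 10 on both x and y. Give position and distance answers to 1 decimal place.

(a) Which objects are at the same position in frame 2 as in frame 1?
none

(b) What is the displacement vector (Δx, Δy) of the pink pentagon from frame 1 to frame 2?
(-2.2, -2.4)

The pink pentagon was at (7.7, 7.1) in frame 1 and (5.5, 4.7) in frame 2.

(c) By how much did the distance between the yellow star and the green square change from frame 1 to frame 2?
-0.7

Distance in frame 1: 2.5. Distance in frame 2: 1.8.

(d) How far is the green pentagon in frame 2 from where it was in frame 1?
3.4

The green pentagon moved from (5.2, 3.4) to (8.6, 3.4), a distance of √(3.4² + 0.0²) ≈ 3.4.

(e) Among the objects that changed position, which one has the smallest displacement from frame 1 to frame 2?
the purple hexagon

(moved 0.4)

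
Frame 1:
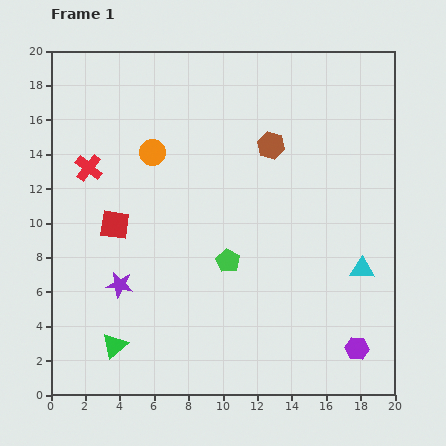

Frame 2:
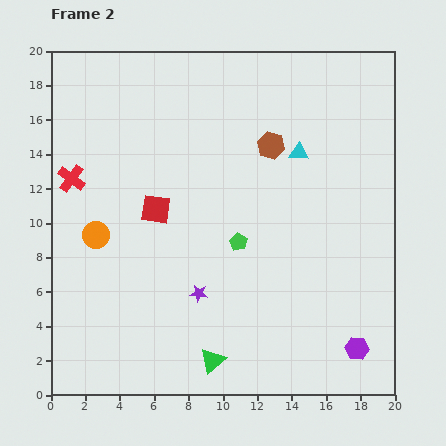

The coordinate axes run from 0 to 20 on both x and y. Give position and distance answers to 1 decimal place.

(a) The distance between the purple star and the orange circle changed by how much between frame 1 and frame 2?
-1.0

Distance in frame 1: 7.9. Distance in frame 2: 6.9.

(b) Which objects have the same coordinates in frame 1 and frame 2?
the brown hexagon, the purple hexagon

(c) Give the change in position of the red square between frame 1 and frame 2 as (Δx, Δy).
(2.4, 0.9)

The red square was at (3.7, 9.9) in frame 1 and (6.1, 10.8) in frame 2.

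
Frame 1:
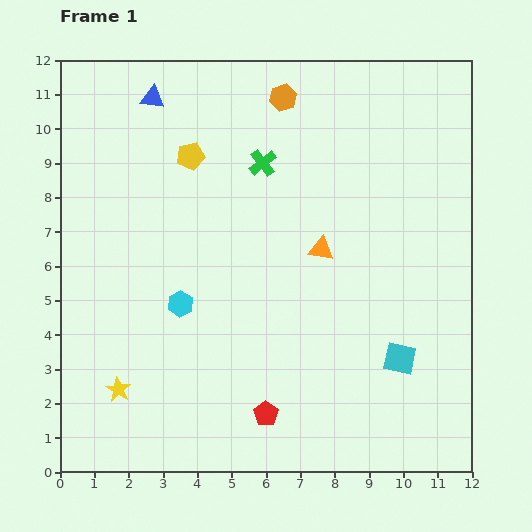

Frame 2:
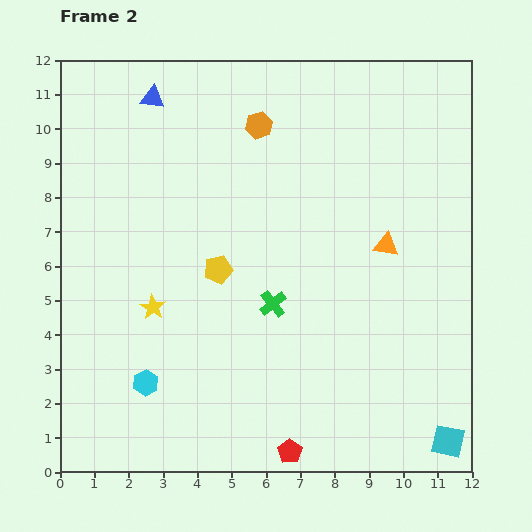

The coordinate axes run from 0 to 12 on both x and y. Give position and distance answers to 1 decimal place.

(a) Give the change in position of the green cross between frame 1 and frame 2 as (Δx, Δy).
(0.3, -4.1)

The green cross was at (5.9, 9.0) in frame 1 and (6.2, 4.9) in frame 2.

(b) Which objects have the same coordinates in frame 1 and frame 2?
the blue triangle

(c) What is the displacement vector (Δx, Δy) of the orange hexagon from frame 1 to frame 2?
(-0.7, -0.8)

The orange hexagon was at (6.5, 10.9) in frame 1 and (5.8, 10.1) in frame 2.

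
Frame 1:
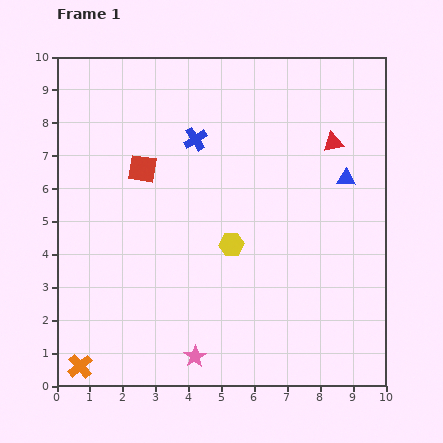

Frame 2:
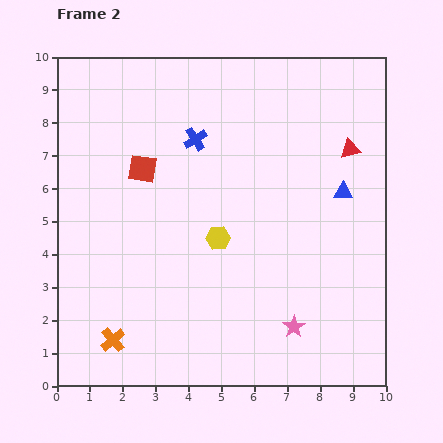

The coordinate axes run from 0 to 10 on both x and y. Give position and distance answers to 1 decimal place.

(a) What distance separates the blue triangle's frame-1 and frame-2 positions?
0.4

The blue triangle moved from (8.8, 6.3) to (8.7, 5.9), a distance of √(0.1² + 0.4²) ≈ 0.4.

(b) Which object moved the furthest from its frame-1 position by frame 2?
the pink star

(moved 3.1; next 1.3)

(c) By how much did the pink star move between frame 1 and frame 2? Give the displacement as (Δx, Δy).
(3.0, 0.9)

The pink star was at (4.2, 0.9) in frame 1 and (7.2, 1.8) in frame 2.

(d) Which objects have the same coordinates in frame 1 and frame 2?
the blue cross, the red square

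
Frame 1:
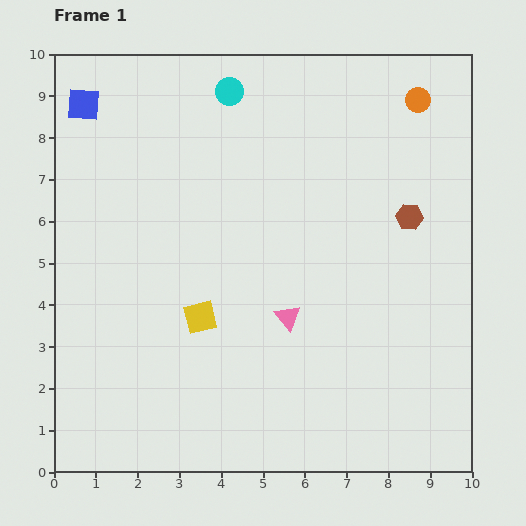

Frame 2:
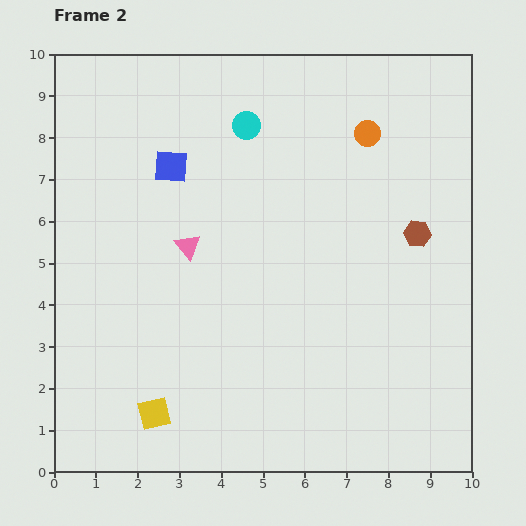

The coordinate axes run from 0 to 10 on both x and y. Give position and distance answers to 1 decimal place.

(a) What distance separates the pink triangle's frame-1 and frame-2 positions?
2.9

The pink triangle moved from (5.6, 3.7) to (3.2, 5.4), a distance of √(2.4² + 1.7²) ≈ 2.9.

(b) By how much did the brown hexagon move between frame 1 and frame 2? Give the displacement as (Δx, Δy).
(0.2, -0.4)

The brown hexagon was at (8.5, 6.1) in frame 1 and (8.7, 5.7) in frame 2.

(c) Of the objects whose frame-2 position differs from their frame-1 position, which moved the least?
the brown hexagon

(moved 0.4)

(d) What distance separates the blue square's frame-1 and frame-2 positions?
2.6

The blue square moved from (0.7, 8.8) to (2.8, 7.3), a distance of √(2.1² + 1.5²) ≈ 2.6.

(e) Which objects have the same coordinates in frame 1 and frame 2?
none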